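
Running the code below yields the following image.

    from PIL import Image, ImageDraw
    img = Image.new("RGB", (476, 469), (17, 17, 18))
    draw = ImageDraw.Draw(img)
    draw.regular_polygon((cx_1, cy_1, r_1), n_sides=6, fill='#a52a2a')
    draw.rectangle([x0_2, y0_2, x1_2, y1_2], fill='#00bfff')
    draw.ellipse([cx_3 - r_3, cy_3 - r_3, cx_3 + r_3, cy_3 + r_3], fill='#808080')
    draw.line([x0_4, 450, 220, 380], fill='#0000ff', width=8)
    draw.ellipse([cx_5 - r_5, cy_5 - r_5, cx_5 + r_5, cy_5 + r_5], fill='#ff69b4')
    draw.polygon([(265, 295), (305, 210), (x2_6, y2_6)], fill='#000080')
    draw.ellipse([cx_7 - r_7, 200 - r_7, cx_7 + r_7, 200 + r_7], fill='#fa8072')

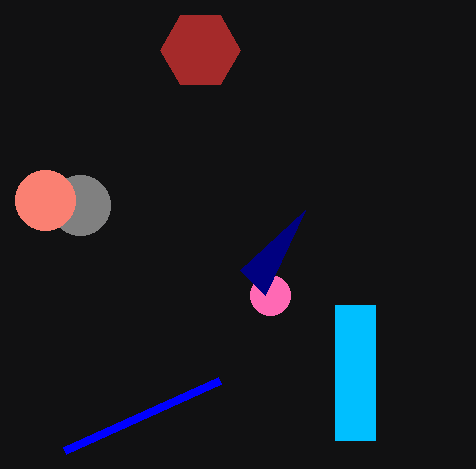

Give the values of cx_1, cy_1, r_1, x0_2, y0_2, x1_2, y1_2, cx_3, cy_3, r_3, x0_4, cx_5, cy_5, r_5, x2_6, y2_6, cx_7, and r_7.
cx_1 = 200, cy_1 = 50, r_1 = 40, x0_2 = 335, y0_2 = 305, x1_2 = 375, y1_2 = 440, cx_3 = 80, cy_3 = 205, r_3 = 30, x0_4 = 65, cx_5 = 270, cy_5 = 295, r_5 = 20, x2_6 = 240, y2_6 = 270, cx_7 = 45, r_7 = 30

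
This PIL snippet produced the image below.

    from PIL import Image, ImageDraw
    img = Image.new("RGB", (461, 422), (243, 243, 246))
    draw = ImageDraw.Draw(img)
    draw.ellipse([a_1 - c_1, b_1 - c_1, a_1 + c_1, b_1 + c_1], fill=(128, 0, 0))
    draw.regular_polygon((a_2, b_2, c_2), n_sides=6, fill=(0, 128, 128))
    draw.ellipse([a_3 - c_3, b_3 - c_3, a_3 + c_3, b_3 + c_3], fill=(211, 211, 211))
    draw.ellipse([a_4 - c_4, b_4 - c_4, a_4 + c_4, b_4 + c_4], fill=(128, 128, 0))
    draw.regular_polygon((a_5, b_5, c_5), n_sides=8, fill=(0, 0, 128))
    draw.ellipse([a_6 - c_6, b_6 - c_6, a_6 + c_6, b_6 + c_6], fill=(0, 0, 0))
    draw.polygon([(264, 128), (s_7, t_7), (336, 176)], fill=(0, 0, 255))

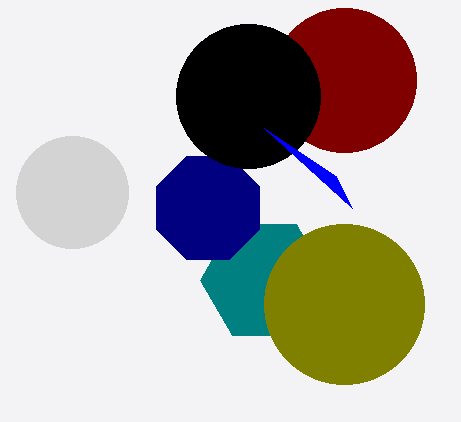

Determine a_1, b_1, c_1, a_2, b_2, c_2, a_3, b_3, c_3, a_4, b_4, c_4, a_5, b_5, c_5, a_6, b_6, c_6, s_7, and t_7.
a_1 = 344
b_1 = 80
c_1 = 72
a_2 = 264
b_2 = 280
c_2 = 64
a_3 = 72
b_3 = 192
c_3 = 56
a_4 = 344
b_4 = 304
c_4 = 80
a_5 = 208
b_5 = 208
c_5 = 56
a_6 = 248
b_6 = 96
c_6 = 72
s_7 = 352
t_7 = 208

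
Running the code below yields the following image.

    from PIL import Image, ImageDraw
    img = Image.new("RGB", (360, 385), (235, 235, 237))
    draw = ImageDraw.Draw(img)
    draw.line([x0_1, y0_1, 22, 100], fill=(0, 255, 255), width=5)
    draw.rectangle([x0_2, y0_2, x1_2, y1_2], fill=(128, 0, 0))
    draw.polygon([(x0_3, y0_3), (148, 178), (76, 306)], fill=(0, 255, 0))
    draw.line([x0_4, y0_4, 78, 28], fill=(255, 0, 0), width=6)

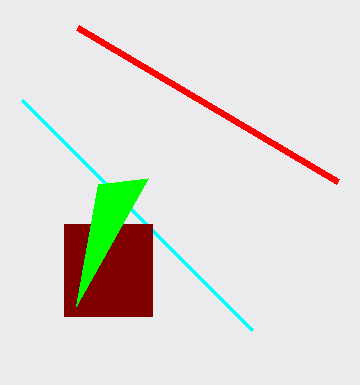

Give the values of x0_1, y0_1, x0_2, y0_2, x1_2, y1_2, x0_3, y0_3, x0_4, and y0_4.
x0_1 = 252; y0_1 = 330; x0_2 = 64; y0_2 = 224; x1_2 = 152; y1_2 = 316; x0_3 = 98; y0_3 = 184; x0_4 = 338; y0_4 = 182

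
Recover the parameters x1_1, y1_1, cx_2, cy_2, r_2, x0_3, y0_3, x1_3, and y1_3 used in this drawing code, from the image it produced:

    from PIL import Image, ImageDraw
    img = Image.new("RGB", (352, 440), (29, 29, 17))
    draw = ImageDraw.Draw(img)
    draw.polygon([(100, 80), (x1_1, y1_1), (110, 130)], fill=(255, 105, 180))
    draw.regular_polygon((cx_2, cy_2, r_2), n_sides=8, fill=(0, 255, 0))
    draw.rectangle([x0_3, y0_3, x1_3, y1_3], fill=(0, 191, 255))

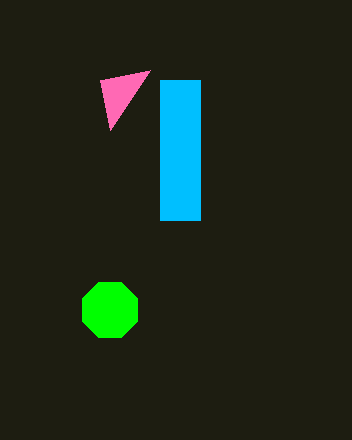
x1_1 = 150
y1_1 = 70
cx_2 = 110
cy_2 = 310
r_2 = 30
x0_3 = 160
y0_3 = 80
x1_3 = 200
y1_3 = 220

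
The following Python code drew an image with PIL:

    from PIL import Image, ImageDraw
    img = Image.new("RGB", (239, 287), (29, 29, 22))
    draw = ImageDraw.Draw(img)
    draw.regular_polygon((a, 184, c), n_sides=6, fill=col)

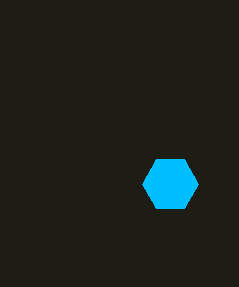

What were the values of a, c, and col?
a = 170; c = 28; col = 'deepskyblue'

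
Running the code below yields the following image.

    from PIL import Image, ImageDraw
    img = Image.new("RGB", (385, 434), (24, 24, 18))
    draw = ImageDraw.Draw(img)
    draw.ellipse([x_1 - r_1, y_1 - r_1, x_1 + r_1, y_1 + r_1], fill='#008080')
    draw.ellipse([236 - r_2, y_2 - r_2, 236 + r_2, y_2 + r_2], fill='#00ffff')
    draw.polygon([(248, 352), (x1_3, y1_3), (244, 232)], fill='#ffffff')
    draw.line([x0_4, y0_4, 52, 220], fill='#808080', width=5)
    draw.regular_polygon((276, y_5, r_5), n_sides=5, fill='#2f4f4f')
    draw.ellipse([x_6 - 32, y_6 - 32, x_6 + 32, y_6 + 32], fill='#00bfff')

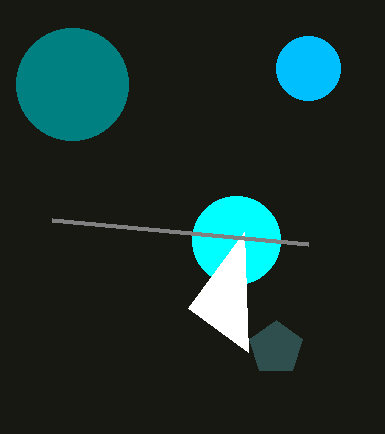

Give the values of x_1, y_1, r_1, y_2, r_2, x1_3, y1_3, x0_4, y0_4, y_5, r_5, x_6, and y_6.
x_1 = 72, y_1 = 84, r_1 = 56, y_2 = 240, r_2 = 44, x1_3 = 188, y1_3 = 308, x0_4 = 308, y0_4 = 244, y_5 = 348, r_5 = 28, x_6 = 308, y_6 = 68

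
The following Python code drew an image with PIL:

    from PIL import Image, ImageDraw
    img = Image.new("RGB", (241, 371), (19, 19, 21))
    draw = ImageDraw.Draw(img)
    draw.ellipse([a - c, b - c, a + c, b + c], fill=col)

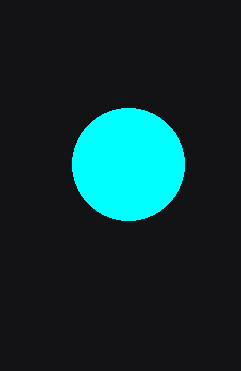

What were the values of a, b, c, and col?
a = 128
b = 164
c = 56
col = 'cyan'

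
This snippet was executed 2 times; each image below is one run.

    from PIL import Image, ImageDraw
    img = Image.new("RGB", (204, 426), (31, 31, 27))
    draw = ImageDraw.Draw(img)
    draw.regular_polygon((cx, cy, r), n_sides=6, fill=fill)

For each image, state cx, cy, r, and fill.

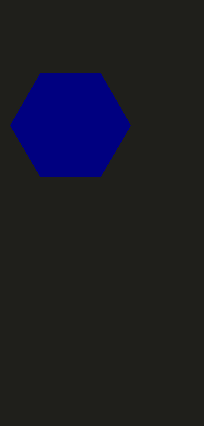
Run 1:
cx = 70; cy = 125; r = 60; fill = 'navy'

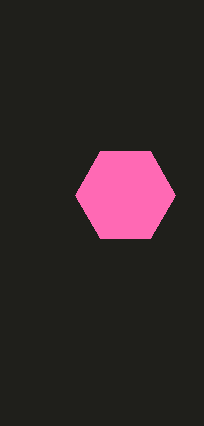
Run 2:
cx = 125
cy = 195
r = 50
fill = 'hotpink'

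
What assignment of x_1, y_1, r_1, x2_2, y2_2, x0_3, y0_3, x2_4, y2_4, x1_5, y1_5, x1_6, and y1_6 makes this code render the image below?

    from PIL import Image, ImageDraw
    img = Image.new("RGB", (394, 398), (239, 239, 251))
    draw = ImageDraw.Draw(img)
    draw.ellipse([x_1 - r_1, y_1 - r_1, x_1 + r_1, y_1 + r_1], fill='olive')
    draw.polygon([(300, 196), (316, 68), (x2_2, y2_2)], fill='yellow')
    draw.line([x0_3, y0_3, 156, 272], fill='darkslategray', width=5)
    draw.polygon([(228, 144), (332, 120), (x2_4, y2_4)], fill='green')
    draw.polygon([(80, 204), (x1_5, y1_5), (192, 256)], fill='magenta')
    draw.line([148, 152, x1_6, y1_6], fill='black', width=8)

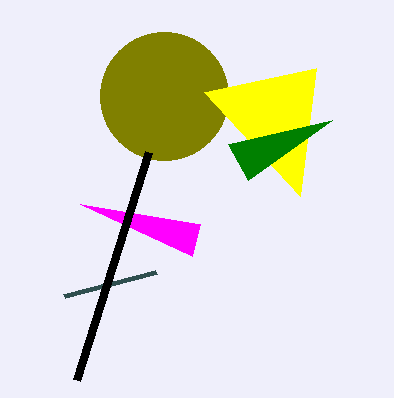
x_1 = 164; y_1 = 96; r_1 = 64; x2_2 = 204; y2_2 = 92; x0_3 = 64; y0_3 = 296; x2_4 = 248; y2_4 = 180; x1_5 = 200; y1_5 = 224; x1_6 = 76; y1_6 = 380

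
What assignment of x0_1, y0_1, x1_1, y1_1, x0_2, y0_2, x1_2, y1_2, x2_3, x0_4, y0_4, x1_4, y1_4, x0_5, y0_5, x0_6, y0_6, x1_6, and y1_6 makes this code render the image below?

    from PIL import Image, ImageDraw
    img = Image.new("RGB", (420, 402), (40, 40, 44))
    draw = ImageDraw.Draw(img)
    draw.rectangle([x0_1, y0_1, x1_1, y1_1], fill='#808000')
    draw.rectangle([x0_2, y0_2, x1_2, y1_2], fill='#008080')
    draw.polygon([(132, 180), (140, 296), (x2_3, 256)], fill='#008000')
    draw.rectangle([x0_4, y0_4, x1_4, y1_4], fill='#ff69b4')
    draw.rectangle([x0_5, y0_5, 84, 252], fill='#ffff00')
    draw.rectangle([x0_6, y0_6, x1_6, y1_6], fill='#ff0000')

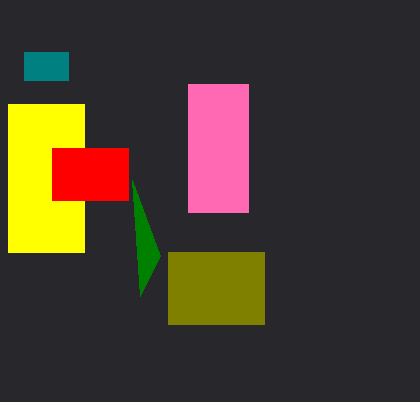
x0_1 = 168
y0_1 = 252
x1_1 = 264
y1_1 = 324
x0_2 = 24
y0_2 = 52
x1_2 = 68
y1_2 = 80
x2_3 = 160
x0_4 = 188
y0_4 = 84
x1_4 = 248
y1_4 = 212
x0_5 = 8
y0_5 = 104
x0_6 = 52
y0_6 = 148
x1_6 = 128
y1_6 = 200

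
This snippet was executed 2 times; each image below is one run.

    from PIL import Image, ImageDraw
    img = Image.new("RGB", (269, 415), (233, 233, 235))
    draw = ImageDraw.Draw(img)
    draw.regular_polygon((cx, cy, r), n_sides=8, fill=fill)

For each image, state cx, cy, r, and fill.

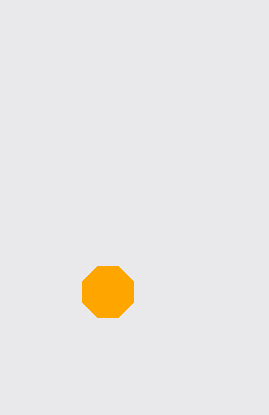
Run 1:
cx = 108
cy = 292
r = 28
fill = 'orange'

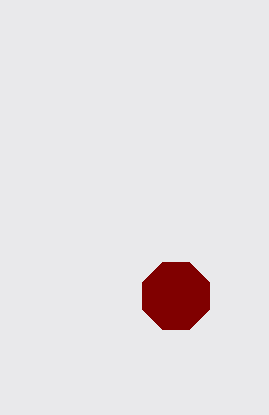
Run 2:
cx = 176; cy = 296; r = 36; fill = 'maroon'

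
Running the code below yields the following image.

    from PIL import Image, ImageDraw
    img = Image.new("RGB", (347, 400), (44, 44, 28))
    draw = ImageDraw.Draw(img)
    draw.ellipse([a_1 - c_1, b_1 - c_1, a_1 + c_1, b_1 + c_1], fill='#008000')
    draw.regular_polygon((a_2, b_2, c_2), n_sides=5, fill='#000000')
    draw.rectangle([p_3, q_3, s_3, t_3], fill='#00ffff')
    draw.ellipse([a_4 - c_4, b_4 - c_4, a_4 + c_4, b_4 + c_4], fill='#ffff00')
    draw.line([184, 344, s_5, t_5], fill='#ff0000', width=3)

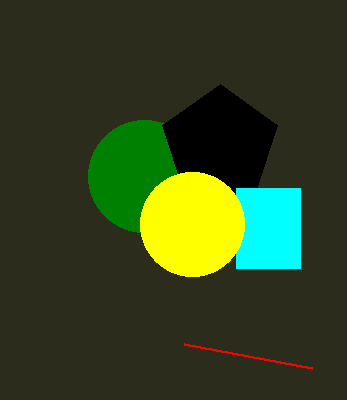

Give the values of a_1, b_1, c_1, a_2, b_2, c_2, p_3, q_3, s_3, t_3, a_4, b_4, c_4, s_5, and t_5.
a_1 = 144
b_1 = 176
c_1 = 56
a_2 = 220
b_2 = 144
c_2 = 60
p_3 = 236
q_3 = 188
s_3 = 300
t_3 = 268
a_4 = 192
b_4 = 224
c_4 = 52
s_5 = 312
t_5 = 368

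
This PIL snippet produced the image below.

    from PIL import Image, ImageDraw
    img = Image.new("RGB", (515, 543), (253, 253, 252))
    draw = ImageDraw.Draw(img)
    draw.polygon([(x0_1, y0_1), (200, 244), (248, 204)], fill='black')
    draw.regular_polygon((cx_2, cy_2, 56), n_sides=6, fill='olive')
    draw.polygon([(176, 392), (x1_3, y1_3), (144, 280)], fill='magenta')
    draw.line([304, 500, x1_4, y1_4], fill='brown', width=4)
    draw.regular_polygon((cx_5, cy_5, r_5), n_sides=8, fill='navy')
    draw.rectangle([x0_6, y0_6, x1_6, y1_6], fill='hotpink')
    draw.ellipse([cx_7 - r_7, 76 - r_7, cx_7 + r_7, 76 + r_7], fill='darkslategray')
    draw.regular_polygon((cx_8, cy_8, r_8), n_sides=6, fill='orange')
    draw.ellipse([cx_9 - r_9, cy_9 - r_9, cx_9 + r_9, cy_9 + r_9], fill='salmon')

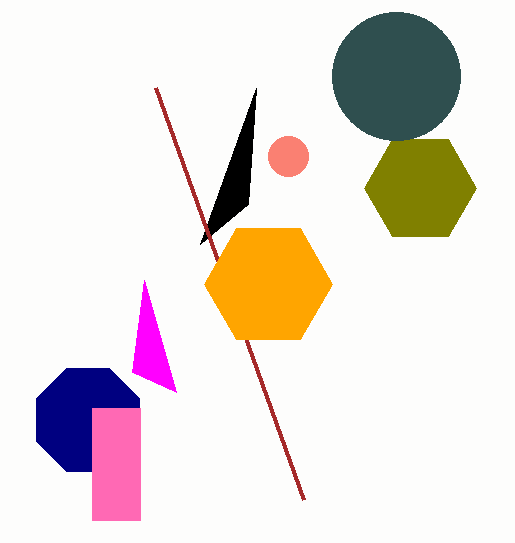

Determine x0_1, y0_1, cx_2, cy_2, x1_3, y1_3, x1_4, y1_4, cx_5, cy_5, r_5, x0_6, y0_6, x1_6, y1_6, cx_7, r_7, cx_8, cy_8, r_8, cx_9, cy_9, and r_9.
x0_1 = 256, y0_1 = 88, cx_2 = 420, cy_2 = 188, x1_3 = 132, y1_3 = 372, x1_4 = 156, y1_4 = 88, cx_5 = 88, cy_5 = 420, r_5 = 56, x0_6 = 92, y0_6 = 408, x1_6 = 140, y1_6 = 520, cx_7 = 396, r_7 = 64, cx_8 = 268, cy_8 = 284, r_8 = 64, cx_9 = 288, cy_9 = 156, r_9 = 20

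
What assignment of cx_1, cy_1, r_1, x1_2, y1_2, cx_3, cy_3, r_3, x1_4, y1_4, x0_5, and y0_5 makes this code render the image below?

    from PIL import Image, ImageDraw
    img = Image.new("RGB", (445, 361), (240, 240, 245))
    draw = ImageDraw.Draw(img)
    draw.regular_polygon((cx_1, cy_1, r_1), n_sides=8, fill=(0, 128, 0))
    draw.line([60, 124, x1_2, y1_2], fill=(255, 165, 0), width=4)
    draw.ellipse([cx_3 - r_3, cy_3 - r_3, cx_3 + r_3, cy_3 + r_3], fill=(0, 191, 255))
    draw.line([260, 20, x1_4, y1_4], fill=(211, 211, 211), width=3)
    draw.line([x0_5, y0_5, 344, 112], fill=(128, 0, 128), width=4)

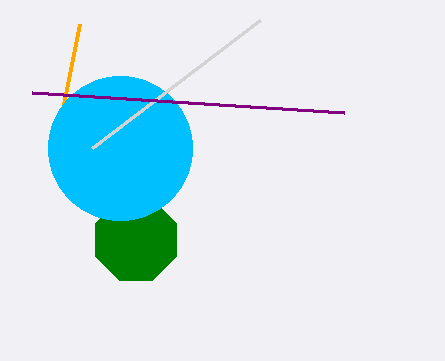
cx_1 = 136; cy_1 = 240; r_1 = 44; x1_2 = 80; y1_2 = 24; cx_3 = 120; cy_3 = 148; r_3 = 72; x1_4 = 92; y1_4 = 148; x0_5 = 32; y0_5 = 92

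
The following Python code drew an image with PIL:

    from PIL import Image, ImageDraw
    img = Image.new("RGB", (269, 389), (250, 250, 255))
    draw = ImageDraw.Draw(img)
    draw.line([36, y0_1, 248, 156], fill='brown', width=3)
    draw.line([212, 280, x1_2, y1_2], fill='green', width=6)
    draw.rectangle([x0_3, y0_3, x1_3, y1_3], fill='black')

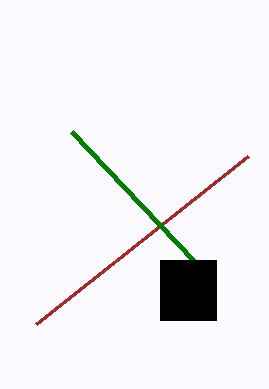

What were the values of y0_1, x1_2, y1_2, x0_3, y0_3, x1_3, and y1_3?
y0_1 = 324
x1_2 = 72
y1_2 = 132
x0_3 = 160
y0_3 = 260
x1_3 = 216
y1_3 = 320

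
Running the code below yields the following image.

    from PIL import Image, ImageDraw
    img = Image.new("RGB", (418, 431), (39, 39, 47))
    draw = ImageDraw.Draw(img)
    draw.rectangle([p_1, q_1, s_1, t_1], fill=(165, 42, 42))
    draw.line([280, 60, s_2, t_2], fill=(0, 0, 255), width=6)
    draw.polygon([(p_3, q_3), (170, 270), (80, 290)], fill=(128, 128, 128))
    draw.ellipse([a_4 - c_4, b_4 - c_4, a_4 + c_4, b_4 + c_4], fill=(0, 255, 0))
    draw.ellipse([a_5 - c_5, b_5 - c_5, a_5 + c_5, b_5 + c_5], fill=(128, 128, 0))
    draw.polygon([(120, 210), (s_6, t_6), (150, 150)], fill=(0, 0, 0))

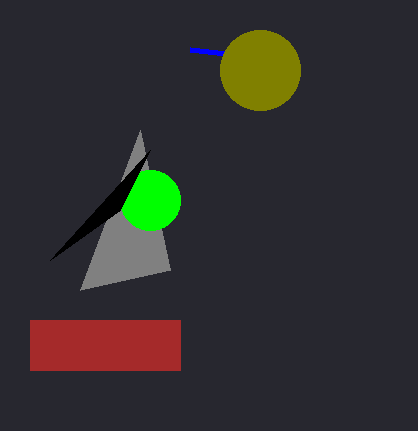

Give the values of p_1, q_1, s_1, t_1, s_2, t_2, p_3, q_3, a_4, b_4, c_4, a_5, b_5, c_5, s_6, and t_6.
p_1 = 30; q_1 = 320; s_1 = 180; t_1 = 370; s_2 = 190; t_2 = 50; p_3 = 140; q_3 = 130; a_4 = 150; b_4 = 200; c_4 = 30; a_5 = 260; b_5 = 70; c_5 = 40; s_6 = 50; t_6 = 260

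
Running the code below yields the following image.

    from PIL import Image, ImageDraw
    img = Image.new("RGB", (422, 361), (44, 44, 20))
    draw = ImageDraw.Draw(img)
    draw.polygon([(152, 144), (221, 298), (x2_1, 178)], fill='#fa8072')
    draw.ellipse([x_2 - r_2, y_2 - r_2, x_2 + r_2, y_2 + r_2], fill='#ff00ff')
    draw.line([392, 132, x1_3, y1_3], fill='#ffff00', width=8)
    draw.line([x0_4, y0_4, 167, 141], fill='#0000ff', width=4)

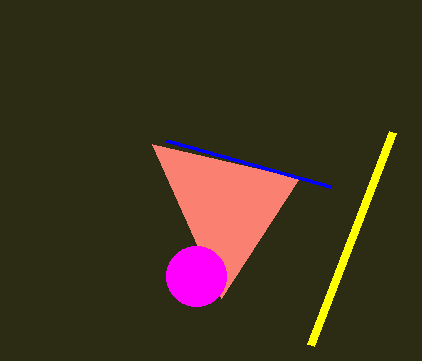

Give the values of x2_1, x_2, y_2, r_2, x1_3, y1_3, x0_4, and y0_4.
x2_1 = 299; x_2 = 196; y_2 = 276; r_2 = 30; x1_3 = 310; y1_3 = 345; x0_4 = 331; y0_4 = 187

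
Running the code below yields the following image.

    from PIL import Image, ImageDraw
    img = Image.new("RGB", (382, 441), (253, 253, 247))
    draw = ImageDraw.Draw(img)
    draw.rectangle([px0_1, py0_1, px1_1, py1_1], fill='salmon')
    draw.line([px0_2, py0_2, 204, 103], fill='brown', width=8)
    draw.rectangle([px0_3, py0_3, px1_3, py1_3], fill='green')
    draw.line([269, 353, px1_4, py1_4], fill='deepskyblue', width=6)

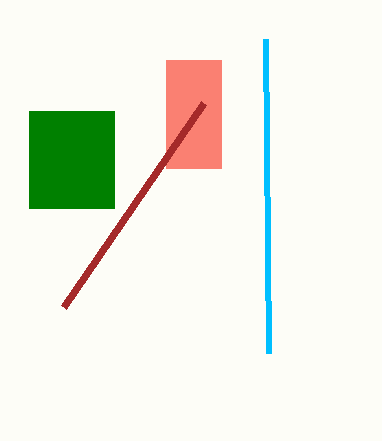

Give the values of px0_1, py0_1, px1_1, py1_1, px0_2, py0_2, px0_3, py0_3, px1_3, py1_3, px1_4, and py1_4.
px0_1 = 166; py0_1 = 60; px1_1 = 221; py1_1 = 168; px0_2 = 64; py0_2 = 307; px0_3 = 29; py0_3 = 111; px1_3 = 114; py1_3 = 208; px1_4 = 266; py1_4 = 39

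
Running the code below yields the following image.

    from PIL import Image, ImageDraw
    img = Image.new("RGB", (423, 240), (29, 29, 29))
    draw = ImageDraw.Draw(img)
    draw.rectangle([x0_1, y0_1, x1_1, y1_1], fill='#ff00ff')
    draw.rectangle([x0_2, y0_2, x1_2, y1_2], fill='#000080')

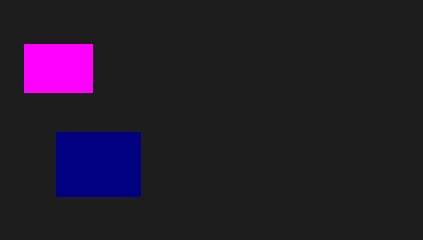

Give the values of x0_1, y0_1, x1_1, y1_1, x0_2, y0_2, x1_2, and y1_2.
x0_1 = 24, y0_1 = 44, x1_1 = 92, y1_1 = 92, x0_2 = 56, y0_2 = 132, x1_2 = 140, y1_2 = 196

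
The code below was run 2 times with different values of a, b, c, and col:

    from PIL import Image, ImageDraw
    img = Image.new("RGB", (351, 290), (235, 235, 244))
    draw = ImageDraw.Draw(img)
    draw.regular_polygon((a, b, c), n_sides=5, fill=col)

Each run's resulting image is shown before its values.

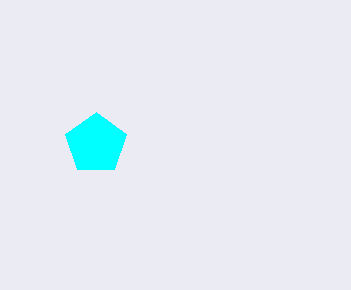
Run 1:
a = 96, b = 144, c = 32, col = 'cyan'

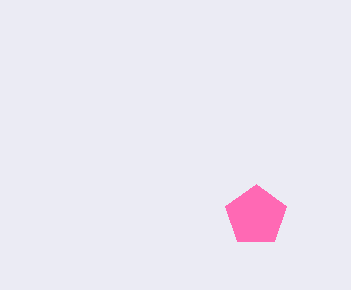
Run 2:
a = 256; b = 216; c = 32; col = 'hotpink'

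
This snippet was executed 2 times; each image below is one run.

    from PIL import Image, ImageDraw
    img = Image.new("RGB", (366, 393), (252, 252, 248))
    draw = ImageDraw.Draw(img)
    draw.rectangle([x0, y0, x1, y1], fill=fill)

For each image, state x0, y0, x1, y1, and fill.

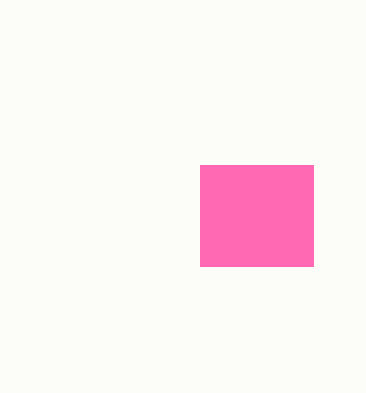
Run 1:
x0 = 200
y0 = 165
x1 = 313
y1 = 266
fill = 'hotpink'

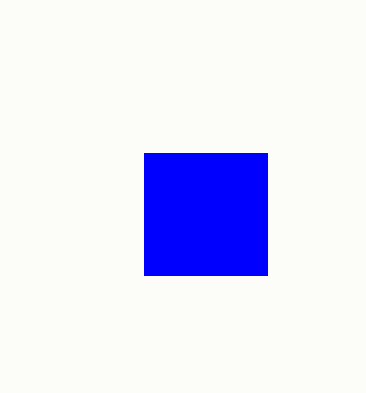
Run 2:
x0 = 144
y0 = 153
x1 = 267
y1 = 275
fill = 'blue'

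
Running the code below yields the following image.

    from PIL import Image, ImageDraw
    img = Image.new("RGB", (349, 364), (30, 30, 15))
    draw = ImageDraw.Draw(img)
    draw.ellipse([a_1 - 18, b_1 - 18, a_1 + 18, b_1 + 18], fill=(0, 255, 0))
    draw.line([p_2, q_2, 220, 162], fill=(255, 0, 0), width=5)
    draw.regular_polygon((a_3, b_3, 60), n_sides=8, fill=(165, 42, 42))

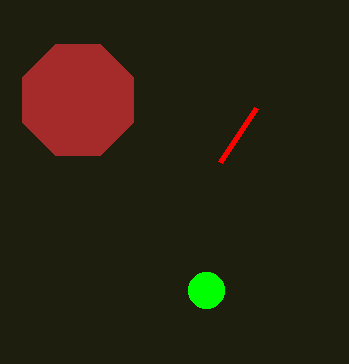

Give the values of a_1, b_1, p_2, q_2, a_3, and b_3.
a_1 = 206, b_1 = 290, p_2 = 256, q_2 = 108, a_3 = 78, b_3 = 100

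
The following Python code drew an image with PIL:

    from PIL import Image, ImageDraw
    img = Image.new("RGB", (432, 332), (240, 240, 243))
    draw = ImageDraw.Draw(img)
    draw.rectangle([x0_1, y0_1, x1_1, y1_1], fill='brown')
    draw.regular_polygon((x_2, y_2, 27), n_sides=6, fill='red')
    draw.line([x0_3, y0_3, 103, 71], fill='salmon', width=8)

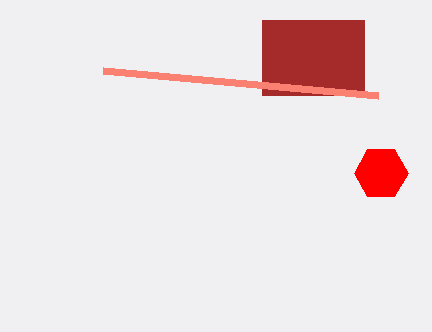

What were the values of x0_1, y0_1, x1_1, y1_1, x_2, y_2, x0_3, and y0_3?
x0_1 = 262, y0_1 = 20, x1_1 = 364, y1_1 = 95, x_2 = 381, y_2 = 173, x0_3 = 378, y0_3 = 96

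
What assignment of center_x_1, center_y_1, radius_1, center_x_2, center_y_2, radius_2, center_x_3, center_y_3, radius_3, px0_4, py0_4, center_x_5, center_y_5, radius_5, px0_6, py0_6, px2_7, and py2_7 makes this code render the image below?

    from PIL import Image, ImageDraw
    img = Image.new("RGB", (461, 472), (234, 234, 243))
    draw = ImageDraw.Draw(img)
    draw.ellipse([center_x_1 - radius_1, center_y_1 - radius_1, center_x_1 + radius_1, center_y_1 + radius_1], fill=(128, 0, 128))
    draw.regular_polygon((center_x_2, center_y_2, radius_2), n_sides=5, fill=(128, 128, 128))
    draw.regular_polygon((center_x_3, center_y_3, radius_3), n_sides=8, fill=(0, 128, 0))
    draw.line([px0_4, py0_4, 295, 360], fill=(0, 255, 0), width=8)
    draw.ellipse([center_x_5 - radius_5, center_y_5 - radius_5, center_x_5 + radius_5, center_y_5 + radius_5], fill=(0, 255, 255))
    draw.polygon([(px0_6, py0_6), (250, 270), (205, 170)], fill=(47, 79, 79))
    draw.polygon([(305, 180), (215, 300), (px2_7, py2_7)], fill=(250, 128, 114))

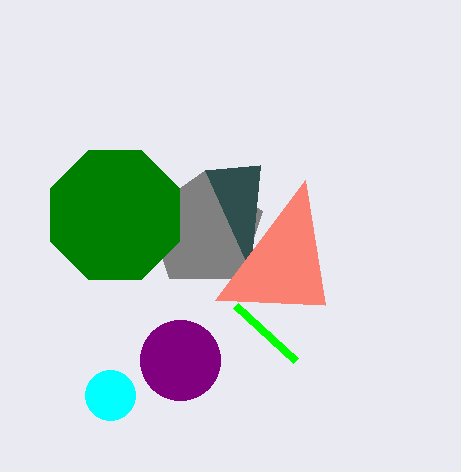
center_x_1 = 180
center_y_1 = 360
radius_1 = 40
center_x_2 = 205
center_y_2 = 230
radius_2 = 60
center_x_3 = 115
center_y_3 = 215
radius_3 = 70
px0_4 = 235
py0_4 = 305
center_x_5 = 110
center_y_5 = 395
radius_5 = 25
px0_6 = 260
py0_6 = 165
px2_7 = 325
py2_7 = 305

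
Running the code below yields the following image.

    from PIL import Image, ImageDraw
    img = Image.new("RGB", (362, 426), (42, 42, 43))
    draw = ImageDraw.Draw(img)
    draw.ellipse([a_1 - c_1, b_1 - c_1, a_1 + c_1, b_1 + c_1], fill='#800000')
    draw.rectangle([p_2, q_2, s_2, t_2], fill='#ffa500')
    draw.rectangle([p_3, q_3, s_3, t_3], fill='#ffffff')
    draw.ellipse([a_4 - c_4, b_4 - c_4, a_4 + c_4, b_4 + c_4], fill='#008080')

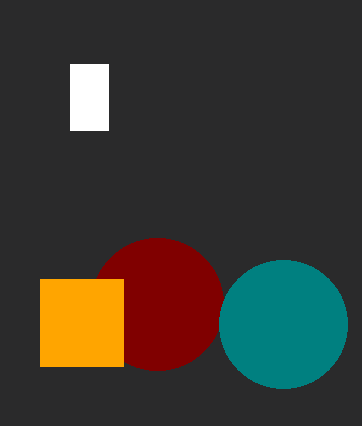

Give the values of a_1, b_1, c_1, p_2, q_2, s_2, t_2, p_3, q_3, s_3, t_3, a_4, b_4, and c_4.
a_1 = 157, b_1 = 304, c_1 = 66, p_2 = 40, q_2 = 279, s_2 = 123, t_2 = 366, p_3 = 70, q_3 = 64, s_3 = 108, t_3 = 130, a_4 = 283, b_4 = 324, c_4 = 64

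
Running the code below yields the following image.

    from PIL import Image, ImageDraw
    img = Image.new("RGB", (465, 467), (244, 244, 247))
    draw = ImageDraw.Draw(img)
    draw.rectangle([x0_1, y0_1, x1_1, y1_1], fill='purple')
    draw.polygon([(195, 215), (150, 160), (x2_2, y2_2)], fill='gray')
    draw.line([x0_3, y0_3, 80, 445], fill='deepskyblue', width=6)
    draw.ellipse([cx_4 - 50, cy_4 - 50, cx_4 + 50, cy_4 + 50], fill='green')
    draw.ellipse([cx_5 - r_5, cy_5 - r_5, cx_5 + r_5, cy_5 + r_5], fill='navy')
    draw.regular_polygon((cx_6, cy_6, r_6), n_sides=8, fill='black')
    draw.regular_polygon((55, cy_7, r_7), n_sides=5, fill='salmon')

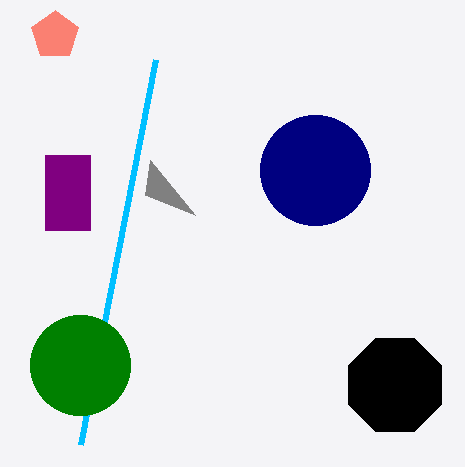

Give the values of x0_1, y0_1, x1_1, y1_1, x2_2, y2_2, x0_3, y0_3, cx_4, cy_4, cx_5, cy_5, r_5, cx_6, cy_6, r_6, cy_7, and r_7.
x0_1 = 45, y0_1 = 155, x1_1 = 90, y1_1 = 230, x2_2 = 145, y2_2 = 195, x0_3 = 155, y0_3 = 60, cx_4 = 80, cy_4 = 365, cx_5 = 315, cy_5 = 170, r_5 = 55, cx_6 = 395, cy_6 = 385, r_6 = 50, cy_7 = 35, r_7 = 25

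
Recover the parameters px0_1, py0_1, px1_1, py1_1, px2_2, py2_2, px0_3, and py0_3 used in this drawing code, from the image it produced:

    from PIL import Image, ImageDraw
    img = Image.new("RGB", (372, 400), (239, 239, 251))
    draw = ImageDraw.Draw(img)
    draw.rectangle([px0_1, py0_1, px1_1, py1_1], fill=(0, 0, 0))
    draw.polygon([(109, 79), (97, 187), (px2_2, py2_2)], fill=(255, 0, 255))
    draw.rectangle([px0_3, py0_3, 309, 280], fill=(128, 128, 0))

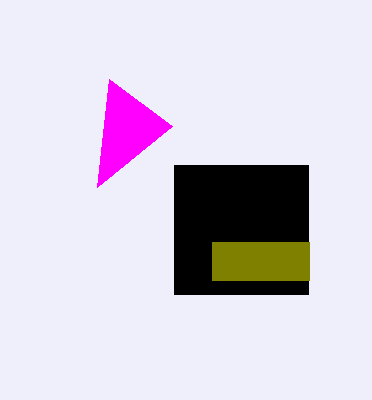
px0_1 = 174, py0_1 = 165, px1_1 = 308, py1_1 = 294, px2_2 = 172, py2_2 = 126, px0_3 = 212, py0_3 = 242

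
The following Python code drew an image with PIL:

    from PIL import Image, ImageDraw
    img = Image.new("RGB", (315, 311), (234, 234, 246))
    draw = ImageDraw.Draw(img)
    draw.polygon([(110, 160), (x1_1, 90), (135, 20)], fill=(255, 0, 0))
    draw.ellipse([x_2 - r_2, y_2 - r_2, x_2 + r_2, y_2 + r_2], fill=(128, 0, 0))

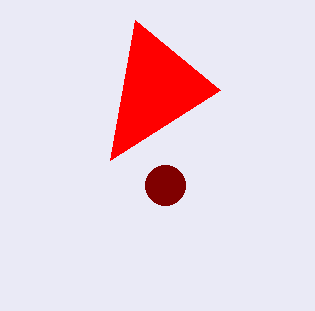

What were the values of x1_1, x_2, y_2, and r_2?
x1_1 = 220, x_2 = 165, y_2 = 185, r_2 = 20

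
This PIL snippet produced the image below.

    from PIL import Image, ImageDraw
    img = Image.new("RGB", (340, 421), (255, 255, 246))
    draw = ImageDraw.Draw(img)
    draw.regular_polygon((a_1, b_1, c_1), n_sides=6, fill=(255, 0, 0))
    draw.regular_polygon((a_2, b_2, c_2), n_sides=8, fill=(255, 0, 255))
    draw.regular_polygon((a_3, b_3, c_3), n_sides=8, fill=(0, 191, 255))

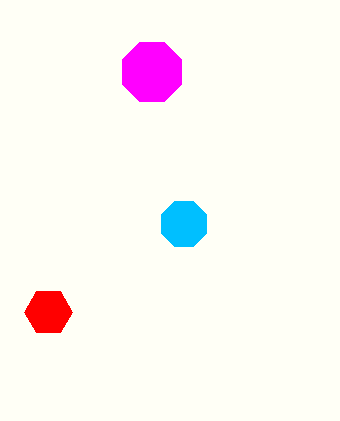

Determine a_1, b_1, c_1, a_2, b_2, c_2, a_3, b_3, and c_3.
a_1 = 48; b_1 = 312; c_1 = 24; a_2 = 152; b_2 = 72; c_2 = 32; a_3 = 184; b_3 = 224; c_3 = 24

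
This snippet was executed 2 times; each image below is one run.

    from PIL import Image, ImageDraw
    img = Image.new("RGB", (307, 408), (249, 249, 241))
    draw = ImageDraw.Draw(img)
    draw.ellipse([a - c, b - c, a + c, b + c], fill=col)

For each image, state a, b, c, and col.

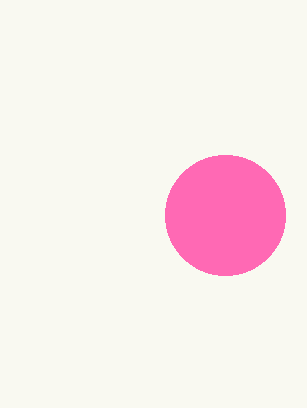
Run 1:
a = 225, b = 215, c = 60, col = 'hotpink'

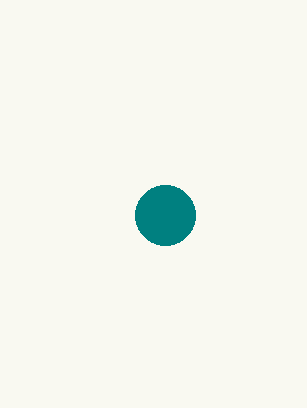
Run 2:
a = 165
b = 215
c = 30
col = 'teal'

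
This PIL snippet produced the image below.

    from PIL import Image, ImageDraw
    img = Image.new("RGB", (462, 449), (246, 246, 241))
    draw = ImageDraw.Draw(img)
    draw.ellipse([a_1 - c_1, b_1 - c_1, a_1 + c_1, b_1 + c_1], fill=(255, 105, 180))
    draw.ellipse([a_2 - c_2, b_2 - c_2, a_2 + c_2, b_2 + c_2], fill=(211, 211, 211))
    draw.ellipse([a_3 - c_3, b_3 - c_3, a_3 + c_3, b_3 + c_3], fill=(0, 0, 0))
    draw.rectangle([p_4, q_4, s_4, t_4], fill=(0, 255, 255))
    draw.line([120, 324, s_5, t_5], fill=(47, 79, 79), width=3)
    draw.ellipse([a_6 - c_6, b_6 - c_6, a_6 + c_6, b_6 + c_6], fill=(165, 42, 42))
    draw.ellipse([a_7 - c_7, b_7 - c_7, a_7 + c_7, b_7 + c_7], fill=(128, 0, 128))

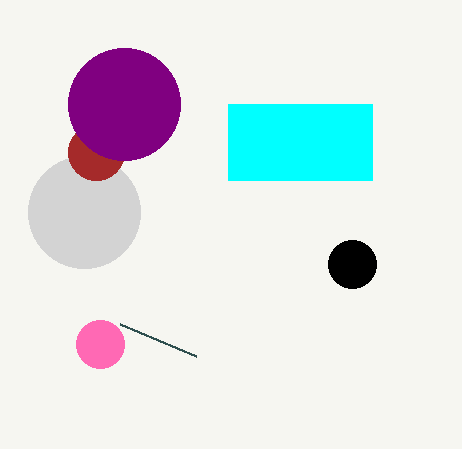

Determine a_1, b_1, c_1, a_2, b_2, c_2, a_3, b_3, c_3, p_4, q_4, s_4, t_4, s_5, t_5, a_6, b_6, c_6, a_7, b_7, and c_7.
a_1 = 100, b_1 = 344, c_1 = 24, a_2 = 84, b_2 = 212, c_2 = 56, a_3 = 352, b_3 = 264, c_3 = 24, p_4 = 228, q_4 = 104, s_4 = 372, t_4 = 180, s_5 = 196, t_5 = 356, a_6 = 96, b_6 = 152, c_6 = 28, a_7 = 124, b_7 = 104, c_7 = 56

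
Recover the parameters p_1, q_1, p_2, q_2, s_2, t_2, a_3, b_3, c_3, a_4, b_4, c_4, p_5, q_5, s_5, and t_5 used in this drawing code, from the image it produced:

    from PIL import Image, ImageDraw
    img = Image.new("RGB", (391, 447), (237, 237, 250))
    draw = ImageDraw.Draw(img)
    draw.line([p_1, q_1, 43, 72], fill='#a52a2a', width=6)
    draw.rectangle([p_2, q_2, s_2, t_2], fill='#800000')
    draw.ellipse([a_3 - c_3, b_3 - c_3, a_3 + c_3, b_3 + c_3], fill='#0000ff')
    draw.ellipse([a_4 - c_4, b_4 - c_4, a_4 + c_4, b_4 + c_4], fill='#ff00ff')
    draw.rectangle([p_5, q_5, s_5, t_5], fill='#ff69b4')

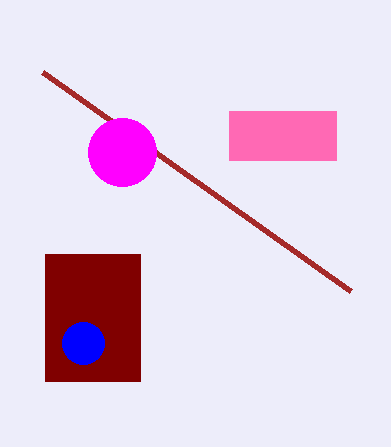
p_1 = 351; q_1 = 291; p_2 = 45; q_2 = 254; s_2 = 140; t_2 = 381; a_3 = 83; b_3 = 343; c_3 = 21; a_4 = 122; b_4 = 152; c_4 = 34; p_5 = 229; q_5 = 111; s_5 = 336; t_5 = 160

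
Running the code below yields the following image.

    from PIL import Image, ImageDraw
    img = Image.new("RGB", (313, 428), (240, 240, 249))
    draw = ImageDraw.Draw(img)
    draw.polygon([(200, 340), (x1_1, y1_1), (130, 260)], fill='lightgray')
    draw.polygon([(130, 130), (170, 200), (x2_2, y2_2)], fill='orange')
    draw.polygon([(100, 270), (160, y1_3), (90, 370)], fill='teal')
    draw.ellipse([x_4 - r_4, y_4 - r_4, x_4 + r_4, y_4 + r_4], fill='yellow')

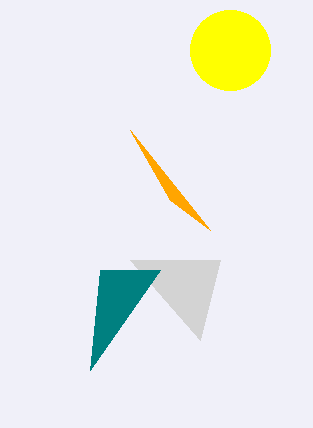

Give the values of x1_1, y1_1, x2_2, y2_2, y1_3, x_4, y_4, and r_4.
x1_1 = 220; y1_1 = 260; x2_2 = 210; y2_2 = 230; y1_3 = 270; x_4 = 230; y_4 = 50; r_4 = 40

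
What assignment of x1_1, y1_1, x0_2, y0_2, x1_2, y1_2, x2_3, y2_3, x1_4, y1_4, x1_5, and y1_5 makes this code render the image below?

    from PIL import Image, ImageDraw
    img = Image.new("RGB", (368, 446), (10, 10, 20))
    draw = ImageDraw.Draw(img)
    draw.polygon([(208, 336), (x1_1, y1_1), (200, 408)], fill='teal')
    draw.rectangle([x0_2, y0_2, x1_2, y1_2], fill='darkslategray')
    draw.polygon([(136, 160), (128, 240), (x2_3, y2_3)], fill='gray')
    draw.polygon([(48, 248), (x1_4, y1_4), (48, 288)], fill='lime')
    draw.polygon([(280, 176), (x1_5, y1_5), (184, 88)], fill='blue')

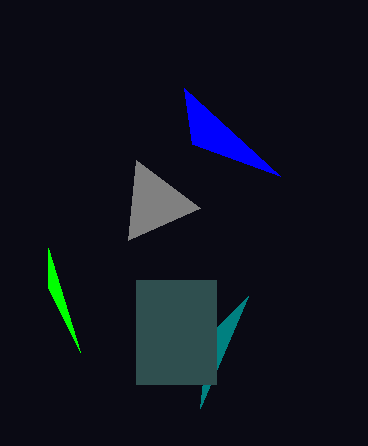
x1_1 = 248; y1_1 = 296; x0_2 = 136; y0_2 = 280; x1_2 = 216; y1_2 = 384; x2_3 = 200; y2_3 = 208; x1_4 = 80; y1_4 = 352; x1_5 = 192; y1_5 = 144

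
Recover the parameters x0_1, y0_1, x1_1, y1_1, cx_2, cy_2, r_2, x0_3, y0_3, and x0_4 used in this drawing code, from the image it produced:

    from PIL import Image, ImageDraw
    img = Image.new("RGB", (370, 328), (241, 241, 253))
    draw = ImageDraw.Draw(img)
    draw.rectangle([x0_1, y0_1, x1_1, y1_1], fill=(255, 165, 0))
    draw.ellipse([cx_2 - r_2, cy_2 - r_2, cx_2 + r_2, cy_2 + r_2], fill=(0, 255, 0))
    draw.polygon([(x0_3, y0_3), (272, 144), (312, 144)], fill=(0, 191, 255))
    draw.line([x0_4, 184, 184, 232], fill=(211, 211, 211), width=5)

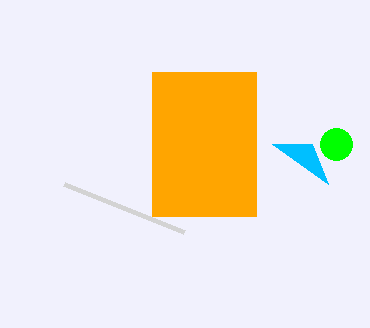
x0_1 = 152, y0_1 = 72, x1_1 = 256, y1_1 = 216, cx_2 = 336, cy_2 = 144, r_2 = 16, x0_3 = 328, y0_3 = 184, x0_4 = 64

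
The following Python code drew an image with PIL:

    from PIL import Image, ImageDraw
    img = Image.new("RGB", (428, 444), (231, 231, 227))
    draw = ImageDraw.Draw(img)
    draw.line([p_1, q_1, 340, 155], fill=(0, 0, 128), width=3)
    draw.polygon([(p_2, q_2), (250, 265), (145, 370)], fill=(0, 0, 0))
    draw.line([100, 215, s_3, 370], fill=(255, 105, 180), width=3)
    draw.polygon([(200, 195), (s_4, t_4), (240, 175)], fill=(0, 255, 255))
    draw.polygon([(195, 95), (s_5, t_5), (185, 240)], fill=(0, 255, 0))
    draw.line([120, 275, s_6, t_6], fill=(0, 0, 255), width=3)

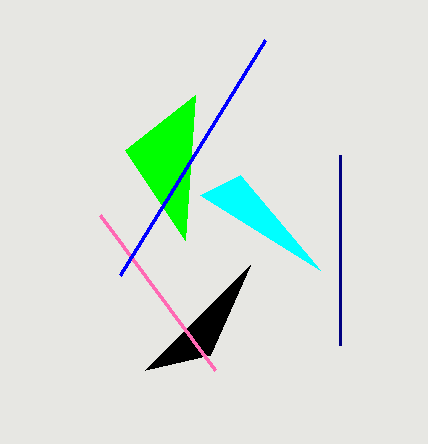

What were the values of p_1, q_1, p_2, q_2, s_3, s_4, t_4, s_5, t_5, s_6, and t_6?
p_1 = 340; q_1 = 345; p_2 = 210; q_2 = 355; s_3 = 215; s_4 = 320; t_4 = 270; s_5 = 125; t_5 = 150; s_6 = 265; t_6 = 40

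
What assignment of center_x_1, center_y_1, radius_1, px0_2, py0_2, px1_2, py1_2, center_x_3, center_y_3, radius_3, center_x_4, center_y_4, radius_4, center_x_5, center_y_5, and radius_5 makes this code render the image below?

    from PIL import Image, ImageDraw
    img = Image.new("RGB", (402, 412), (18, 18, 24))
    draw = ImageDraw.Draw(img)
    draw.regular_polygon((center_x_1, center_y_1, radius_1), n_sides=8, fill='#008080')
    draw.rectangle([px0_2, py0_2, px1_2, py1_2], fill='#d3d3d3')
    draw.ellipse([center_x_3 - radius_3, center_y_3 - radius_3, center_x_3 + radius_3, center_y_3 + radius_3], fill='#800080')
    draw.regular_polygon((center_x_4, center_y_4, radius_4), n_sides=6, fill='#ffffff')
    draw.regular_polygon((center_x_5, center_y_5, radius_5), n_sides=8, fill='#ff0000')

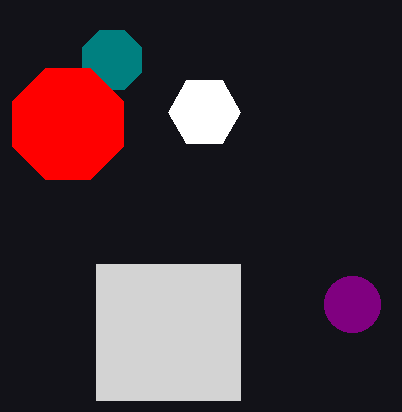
center_x_1 = 112; center_y_1 = 60; radius_1 = 32; px0_2 = 96; py0_2 = 264; px1_2 = 240; py1_2 = 400; center_x_3 = 352; center_y_3 = 304; radius_3 = 28; center_x_4 = 204; center_y_4 = 112; radius_4 = 36; center_x_5 = 68; center_y_5 = 124; radius_5 = 60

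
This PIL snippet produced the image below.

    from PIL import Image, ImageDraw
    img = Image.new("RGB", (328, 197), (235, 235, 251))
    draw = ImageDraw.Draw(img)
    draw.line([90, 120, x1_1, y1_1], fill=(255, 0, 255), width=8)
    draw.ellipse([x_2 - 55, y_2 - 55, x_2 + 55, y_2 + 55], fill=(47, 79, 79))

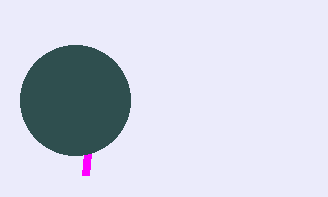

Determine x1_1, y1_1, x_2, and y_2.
x1_1 = 85; y1_1 = 175; x_2 = 75; y_2 = 100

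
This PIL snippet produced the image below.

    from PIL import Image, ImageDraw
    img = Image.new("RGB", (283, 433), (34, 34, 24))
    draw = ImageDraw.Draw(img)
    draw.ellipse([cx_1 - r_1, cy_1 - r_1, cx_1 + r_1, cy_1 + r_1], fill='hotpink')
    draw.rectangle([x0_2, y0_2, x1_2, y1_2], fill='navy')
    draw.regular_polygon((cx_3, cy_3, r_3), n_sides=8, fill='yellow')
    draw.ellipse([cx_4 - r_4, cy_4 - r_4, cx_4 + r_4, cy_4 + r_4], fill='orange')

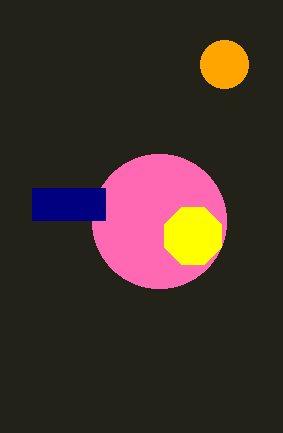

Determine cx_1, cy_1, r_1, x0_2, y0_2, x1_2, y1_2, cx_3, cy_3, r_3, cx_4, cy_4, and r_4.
cx_1 = 159; cy_1 = 221; r_1 = 67; x0_2 = 32; y0_2 = 188; x1_2 = 105; y1_2 = 220; cx_3 = 193; cy_3 = 236; r_3 = 31; cx_4 = 224; cy_4 = 64; r_4 = 24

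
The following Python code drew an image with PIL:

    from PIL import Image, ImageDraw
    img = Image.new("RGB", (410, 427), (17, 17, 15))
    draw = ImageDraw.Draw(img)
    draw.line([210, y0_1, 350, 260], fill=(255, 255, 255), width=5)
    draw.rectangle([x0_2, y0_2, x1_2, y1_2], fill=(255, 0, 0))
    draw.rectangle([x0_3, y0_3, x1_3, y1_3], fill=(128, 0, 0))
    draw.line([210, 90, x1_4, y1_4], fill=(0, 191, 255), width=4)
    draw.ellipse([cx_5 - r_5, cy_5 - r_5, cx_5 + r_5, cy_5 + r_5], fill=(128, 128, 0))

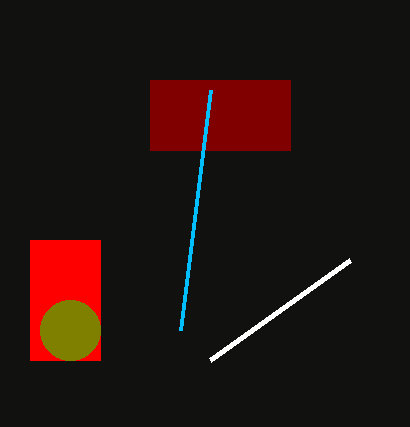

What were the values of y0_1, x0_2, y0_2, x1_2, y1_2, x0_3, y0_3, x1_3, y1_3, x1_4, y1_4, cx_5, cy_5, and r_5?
y0_1 = 360; x0_2 = 30; y0_2 = 240; x1_2 = 100; y1_2 = 360; x0_3 = 150; y0_3 = 80; x1_3 = 290; y1_3 = 150; x1_4 = 180; y1_4 = 330; cx_5 = 70; cy_5 = 330; r_5 = 30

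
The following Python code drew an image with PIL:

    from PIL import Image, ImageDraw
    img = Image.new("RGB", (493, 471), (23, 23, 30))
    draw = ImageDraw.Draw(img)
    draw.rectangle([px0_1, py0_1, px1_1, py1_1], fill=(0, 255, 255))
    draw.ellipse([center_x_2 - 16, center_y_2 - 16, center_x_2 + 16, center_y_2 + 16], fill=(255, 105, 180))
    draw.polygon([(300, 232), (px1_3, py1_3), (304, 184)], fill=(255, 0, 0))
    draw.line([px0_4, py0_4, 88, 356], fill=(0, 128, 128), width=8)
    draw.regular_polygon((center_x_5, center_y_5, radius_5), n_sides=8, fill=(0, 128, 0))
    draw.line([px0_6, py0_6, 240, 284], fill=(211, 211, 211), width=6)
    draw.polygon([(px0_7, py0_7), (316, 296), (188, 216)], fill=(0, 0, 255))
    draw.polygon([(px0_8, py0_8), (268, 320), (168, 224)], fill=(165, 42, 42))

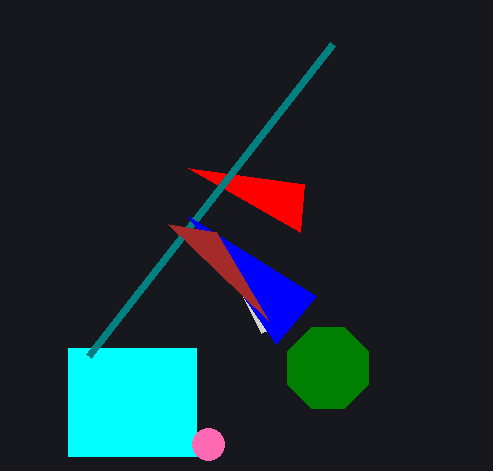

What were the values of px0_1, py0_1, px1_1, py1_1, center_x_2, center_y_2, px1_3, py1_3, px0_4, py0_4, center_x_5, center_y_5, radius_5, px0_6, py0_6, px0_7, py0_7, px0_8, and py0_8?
px0_1 = 68; py0_1 = 348; px1_1 = 196; py1_1 = 456; center_x_2 = 208; center_y_2 = 444; px1_3 = 188; py1_3 = 168; px0_4 = 332; py0_4 = 44; center_x_5 = 328; center_y_5 = 368; radius_5 = 44; px0_6 = 264; py0_6 = 332; px0_7 = 276; py0_7 = 344; px0_8 = 216; py0_8 = 232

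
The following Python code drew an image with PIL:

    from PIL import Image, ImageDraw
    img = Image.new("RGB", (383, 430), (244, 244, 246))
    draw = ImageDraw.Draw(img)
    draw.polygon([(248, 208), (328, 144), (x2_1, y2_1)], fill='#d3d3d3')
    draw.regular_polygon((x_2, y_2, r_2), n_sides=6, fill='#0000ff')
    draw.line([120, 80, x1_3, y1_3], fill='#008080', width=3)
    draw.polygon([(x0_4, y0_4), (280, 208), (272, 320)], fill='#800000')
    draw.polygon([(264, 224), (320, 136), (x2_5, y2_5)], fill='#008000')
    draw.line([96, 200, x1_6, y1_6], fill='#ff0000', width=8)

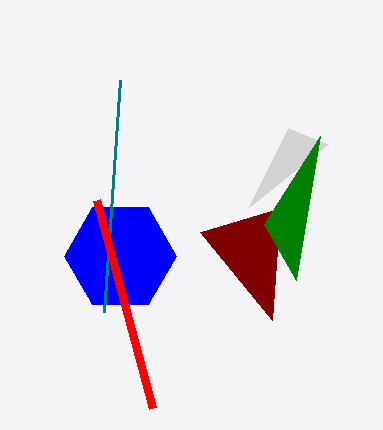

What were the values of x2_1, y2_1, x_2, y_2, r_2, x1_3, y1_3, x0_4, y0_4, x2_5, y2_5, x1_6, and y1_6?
x2_1 = 288, y2_1 = 128, x_2 = 120, y_2 = 256, r_2 = 56, x1_3 = 104, y1_3 = 312, x0_4 = 200, y0_4 = 232, x2_5 = 296, y2_5 = 280, x1_6 = 152, y1_6 = 408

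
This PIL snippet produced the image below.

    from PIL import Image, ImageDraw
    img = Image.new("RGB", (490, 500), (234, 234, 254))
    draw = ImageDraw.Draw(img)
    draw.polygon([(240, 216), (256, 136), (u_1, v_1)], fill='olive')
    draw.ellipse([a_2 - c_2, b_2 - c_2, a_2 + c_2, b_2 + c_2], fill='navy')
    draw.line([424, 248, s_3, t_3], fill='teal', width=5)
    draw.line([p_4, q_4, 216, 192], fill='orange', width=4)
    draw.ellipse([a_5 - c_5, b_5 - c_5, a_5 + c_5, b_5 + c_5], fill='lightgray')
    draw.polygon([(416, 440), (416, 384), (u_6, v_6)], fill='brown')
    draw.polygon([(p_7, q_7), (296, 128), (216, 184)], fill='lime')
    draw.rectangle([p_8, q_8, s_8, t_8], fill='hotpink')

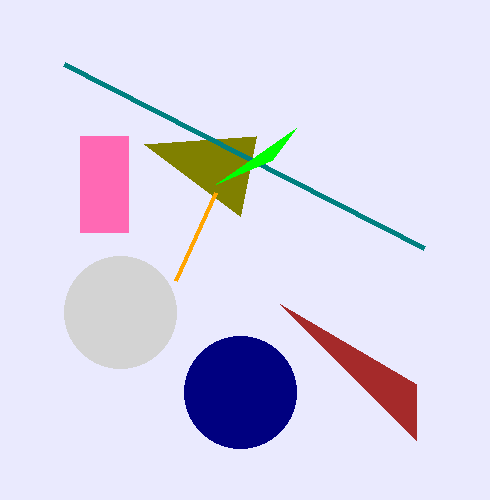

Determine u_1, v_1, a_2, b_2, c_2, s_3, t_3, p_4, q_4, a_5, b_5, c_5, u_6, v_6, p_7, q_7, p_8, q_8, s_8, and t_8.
u_1 = 144; v_1 = 144; a_2 = 240; b_2 = 392; c_2 = 56; s_3 = 64; t_3 = 64; p_4 = 176; q_4 = 280; a_5 = 120; b_5 = 312; c_5 = 56; u_6 = 280; v_6 = 304; p_7 = 272; q_7 = 160; p_8 = 80; q_8 = 136; s_8 = 128; t_8 = 232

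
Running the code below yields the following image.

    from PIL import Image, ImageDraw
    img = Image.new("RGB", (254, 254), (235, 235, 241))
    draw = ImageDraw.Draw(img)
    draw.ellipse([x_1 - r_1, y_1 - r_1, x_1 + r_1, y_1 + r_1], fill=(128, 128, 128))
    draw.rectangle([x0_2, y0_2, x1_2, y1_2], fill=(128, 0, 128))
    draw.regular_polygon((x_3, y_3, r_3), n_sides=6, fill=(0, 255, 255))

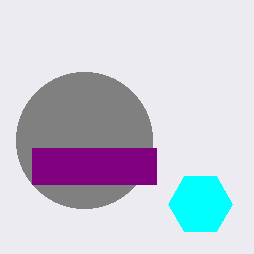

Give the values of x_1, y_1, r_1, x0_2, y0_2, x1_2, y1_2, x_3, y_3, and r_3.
x_1 = 84
y_1 = 140
r_1 = 68
x0_2 = 32
y0_2 = 148
x1_2 = 156
y1_2 = 184
x_3 = 200
y_3 = 204
r_3 = 32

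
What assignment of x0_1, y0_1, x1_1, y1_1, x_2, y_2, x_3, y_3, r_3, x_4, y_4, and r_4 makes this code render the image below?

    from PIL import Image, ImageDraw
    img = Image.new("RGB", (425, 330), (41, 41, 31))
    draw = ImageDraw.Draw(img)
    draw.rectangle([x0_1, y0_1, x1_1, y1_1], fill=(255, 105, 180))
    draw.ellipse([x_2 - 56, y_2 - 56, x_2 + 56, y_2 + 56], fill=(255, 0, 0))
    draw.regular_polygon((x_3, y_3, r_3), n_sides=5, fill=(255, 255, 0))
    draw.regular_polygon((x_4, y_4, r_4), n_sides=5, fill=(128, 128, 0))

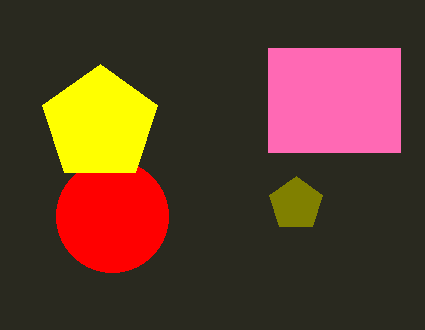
x0_1 = 268, y0_1 = 48, x1_1 = 400, y1_1 = 152, x_2 = 112, y_2 = 216, x_3 = 100, y_3 = 124, r_3 = 60, x_4 = 296, y_4 = 204, r_4 = 28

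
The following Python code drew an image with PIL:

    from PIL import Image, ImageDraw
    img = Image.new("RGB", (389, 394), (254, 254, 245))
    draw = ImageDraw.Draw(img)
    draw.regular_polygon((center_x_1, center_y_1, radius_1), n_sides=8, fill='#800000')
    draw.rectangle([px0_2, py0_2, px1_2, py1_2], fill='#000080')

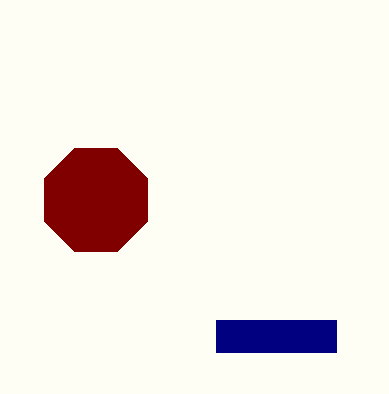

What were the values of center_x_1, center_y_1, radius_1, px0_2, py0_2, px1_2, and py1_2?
center_x_1 = 96; center_y_1 = 200; radius_1 = 56; px0_2 = 216; py0_2 = 320; px1_2 = 336; py1_2 = 352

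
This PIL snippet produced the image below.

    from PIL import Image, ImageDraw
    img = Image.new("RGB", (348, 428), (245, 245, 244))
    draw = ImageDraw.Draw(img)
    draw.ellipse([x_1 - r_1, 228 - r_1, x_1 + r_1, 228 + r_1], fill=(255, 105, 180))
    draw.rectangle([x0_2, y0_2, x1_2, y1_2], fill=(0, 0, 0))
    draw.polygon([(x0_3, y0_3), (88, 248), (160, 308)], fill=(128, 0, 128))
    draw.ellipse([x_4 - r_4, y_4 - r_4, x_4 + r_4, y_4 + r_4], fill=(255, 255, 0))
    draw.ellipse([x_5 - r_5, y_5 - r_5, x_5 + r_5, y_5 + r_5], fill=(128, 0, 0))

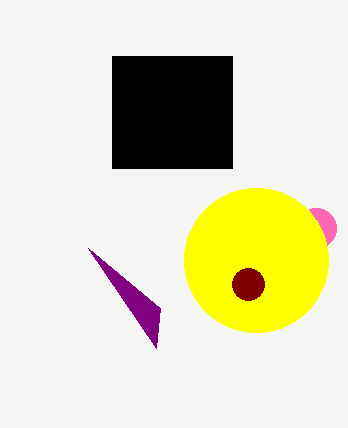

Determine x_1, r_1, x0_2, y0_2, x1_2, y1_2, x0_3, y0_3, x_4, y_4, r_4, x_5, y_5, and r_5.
x_1 = 316; r_1 = 20; x0_2 = 112; y0_2 = 56; x1_2 = 232; y1_2 = 168; x0_3 = 156; y0_3 = 348; x_4 = 256; y_4 = 260; r_4 = 72; x_5 = 248; y_5 = 284; r_5 = 16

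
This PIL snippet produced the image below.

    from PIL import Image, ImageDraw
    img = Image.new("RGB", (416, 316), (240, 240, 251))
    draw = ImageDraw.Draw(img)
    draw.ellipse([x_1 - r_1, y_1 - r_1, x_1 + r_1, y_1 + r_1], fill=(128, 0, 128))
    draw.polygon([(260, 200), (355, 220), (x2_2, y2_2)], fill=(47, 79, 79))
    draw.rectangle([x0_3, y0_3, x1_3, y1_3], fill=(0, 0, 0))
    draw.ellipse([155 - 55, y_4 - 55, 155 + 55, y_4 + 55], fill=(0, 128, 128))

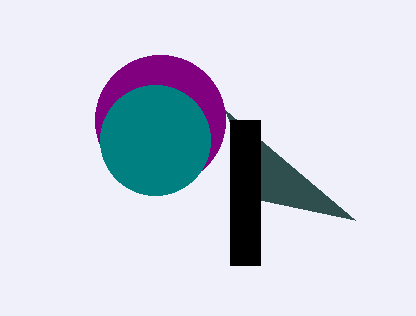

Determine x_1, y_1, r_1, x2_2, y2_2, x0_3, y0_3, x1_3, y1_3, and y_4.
x_1 = 160
y_1 = 120
r_1 = 65
x2_2 = 225
y2_2 = 110
x0_3 = 230
y0_3 = 120
x1_3 = 260
y1_3 = 265
y_4 = 140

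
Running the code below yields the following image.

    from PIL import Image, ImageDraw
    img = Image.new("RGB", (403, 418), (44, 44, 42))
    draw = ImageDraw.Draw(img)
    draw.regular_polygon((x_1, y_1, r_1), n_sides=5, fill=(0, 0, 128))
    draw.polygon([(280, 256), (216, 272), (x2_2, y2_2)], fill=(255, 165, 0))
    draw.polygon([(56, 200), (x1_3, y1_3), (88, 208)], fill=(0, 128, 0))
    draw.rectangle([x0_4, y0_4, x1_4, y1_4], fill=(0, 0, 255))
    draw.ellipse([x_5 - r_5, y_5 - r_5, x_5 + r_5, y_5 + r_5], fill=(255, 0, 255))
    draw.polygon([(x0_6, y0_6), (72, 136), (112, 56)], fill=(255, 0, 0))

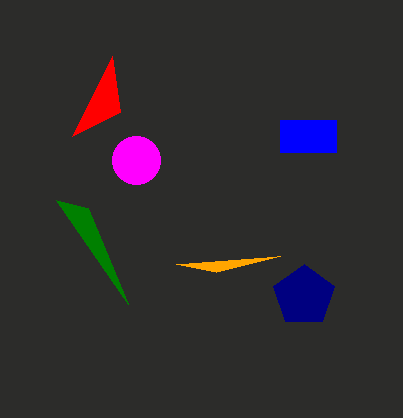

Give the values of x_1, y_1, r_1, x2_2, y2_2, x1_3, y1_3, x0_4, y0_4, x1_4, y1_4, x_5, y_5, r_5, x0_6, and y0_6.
x_1 = 304; y_1 = 296; r_1 = 32; x2_2 = 176; y2_2 = 264; x1_3 = 128; y1_3 = 304; x0_4 = 280; y0_4 = 120; x1_4 = 336; y1_4 = 152; x_5 = 136; y_5 = 160; r_5 = 24; x0_6 = 120; y0_6 = 112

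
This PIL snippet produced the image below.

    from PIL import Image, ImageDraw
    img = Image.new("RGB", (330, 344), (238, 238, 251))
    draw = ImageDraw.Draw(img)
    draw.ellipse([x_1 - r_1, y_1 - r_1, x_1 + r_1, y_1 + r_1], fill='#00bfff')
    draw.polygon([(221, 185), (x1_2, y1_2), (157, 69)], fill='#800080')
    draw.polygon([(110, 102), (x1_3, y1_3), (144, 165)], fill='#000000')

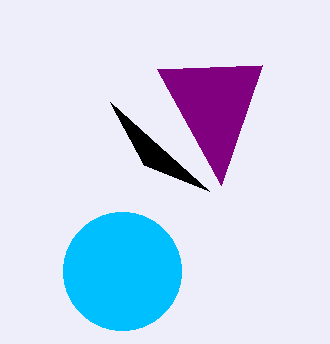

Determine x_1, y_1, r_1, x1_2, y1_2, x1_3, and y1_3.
x_1 = 122; y_1 = 271; r_1 = 59; x1_2 = 262; y1_2 = 65; x1_3 = 209; y1_3 = 191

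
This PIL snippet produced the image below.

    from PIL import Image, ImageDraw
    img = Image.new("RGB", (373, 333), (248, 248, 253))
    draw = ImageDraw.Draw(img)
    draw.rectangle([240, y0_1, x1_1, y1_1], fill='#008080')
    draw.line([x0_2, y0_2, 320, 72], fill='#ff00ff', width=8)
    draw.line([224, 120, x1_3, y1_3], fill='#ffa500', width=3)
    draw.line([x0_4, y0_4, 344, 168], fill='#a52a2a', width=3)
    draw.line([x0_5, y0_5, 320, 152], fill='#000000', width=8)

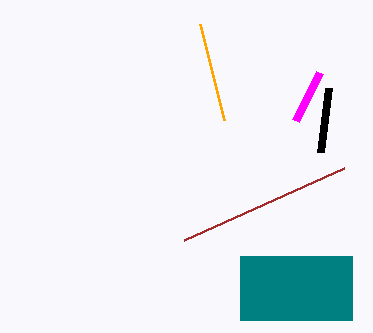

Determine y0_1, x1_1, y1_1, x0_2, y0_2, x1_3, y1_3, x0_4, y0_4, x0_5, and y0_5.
y0_1 = 256, x1_1 = 352, y1_1 = 320, x0_2 = 296, y0_2 = 120, x1_3 = 200, y1_3 = 24, x0_4 = 184, y0_4 = 240, x0_5 = 328, y0_5 = 88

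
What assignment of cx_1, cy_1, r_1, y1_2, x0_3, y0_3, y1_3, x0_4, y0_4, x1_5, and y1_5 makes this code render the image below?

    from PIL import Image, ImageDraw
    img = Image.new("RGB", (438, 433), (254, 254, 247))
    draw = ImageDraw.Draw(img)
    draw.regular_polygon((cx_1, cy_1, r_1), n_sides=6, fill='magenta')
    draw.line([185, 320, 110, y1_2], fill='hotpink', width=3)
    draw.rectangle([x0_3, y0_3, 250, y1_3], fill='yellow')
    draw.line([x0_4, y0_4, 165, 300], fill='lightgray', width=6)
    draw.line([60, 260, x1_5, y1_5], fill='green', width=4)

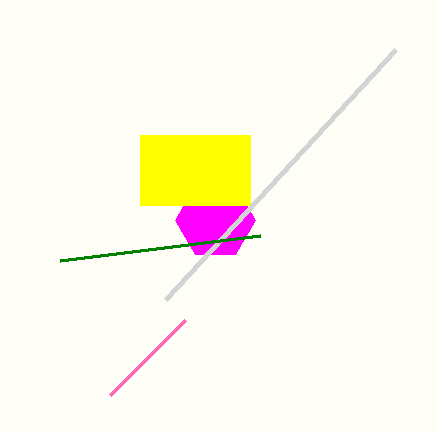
cx_1 = 215
cy_1 = 220
r_1 = 40
y1_2 = 395
x0_3 = 140
y0_3 = 135
y1_3 = 205
x0_4 = 395
y0_4 = 50
x1_5 = 260
y1_5 = 235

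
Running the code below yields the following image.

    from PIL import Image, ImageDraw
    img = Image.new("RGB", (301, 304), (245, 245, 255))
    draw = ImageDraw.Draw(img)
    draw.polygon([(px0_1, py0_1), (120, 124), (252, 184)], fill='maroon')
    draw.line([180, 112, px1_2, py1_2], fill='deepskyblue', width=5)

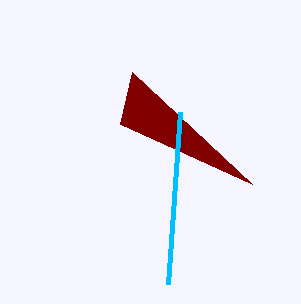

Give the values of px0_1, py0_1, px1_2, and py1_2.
px0_1 = 132, py0_1 = 72, px1_2 = 168, py1_2 = 284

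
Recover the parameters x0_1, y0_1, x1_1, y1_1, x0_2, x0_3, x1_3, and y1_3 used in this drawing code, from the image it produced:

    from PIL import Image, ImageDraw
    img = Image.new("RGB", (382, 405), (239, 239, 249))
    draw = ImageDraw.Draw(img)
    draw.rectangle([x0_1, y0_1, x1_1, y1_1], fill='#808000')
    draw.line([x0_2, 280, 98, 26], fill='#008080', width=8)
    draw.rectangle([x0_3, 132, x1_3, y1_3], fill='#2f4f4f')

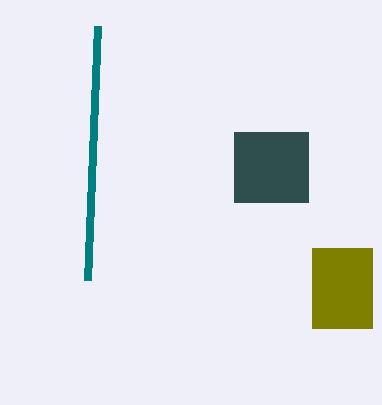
x0_1 = 312; y0_1 = 248; x1_1 = 372; y1_1 = 328; x0_2 = 88; x0_3 = 234; x1_3 = 308; y1_3 = 202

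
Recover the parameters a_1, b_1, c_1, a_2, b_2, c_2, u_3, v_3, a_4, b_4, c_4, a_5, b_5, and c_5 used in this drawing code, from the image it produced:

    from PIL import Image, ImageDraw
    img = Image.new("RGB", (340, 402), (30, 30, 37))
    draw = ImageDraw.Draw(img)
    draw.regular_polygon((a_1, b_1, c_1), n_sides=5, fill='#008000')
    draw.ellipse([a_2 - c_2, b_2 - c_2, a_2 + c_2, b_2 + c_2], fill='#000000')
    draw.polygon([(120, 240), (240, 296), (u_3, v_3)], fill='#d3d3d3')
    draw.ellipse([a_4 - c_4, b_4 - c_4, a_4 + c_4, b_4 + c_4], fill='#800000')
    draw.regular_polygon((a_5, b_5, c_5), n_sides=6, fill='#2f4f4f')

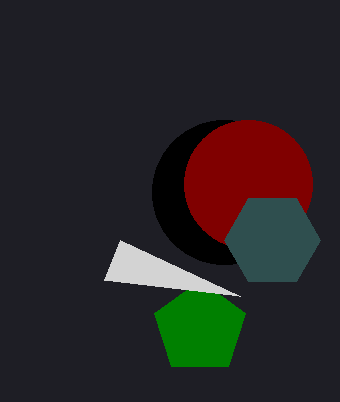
a_1 = 200; b_1 = 328; c_1 = 48; a_2 = 224; b_2 = 192; c_2 = 72; u_3 = 104; v_3 = 280; a_4 = 248; b_4 = 184; c_4 = 64; a_5 = 272; b_5 = 240; c_5 = 48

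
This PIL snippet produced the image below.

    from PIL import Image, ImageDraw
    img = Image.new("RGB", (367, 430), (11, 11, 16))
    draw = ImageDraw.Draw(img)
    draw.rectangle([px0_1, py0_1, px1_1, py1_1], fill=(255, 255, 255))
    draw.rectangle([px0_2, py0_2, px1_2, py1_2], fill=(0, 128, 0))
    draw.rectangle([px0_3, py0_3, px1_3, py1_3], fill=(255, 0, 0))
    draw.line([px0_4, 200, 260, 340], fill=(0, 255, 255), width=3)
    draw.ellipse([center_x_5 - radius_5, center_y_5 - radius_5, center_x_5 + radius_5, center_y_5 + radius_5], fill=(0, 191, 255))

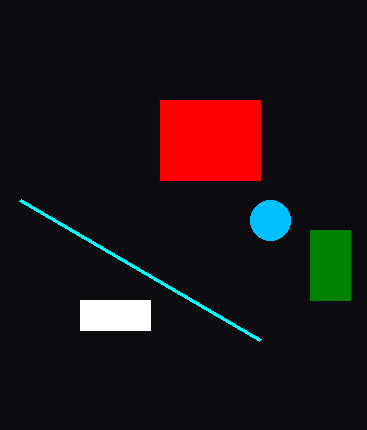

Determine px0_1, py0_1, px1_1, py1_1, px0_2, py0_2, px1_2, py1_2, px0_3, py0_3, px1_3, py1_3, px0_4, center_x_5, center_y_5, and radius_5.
px0_1 = 80, py0_1 = 300, px1_1 = 150, py1_1 = 330, px0_2 = 310, py0_2 = 230, px1_2 = 350, py1_2 = 300, px0_3 = 160, py0_3 = 100, px1_3 = 260, py1_3 = 180, px0_4 = 20, center_x_5 = 270, center_y_5 = 220, radius_5 = 20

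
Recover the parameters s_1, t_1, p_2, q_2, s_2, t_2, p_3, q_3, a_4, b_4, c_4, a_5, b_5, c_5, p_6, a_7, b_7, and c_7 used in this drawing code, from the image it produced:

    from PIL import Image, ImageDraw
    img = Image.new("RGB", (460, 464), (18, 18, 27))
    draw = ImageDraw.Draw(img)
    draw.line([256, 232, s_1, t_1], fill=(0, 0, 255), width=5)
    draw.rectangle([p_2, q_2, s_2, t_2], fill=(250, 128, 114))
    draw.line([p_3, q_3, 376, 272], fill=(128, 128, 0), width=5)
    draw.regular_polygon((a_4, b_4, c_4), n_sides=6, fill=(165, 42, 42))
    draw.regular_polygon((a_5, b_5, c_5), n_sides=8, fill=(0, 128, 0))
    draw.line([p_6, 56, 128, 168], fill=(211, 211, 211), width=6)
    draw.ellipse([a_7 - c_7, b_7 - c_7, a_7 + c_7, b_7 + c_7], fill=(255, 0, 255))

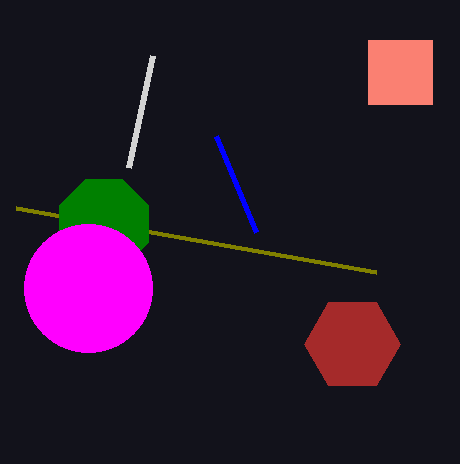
s_1 = 216
t_1 = 136
p_2 = 368
q_2 = 40
s_2 = 432
t_2 = 104
p_3 = 16
q_3 = 208
a_4 = 352
b_4 = 344
c_4 = 48
a_5 = 104
b_5 = 224
c_5 = 48
p_6 = 152
a_7 = 88
b_7 = 288
c_7 = 64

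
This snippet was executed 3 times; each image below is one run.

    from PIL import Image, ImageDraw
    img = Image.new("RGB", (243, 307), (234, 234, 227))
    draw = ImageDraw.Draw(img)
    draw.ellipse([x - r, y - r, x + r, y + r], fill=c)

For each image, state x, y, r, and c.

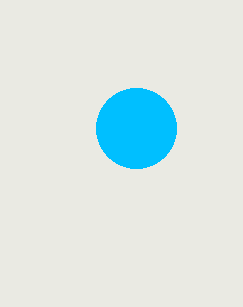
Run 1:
x = 136; y = 128; r = 40; c = 'deepskyblue'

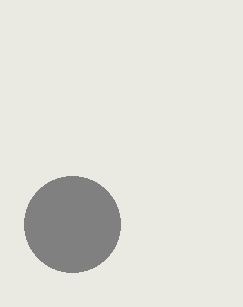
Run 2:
x = 72
y = 224
r = 48
c = 'gray'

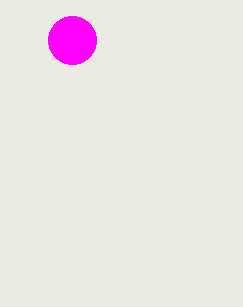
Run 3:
x = 72; y = 40; r = 24; c = 'magenta'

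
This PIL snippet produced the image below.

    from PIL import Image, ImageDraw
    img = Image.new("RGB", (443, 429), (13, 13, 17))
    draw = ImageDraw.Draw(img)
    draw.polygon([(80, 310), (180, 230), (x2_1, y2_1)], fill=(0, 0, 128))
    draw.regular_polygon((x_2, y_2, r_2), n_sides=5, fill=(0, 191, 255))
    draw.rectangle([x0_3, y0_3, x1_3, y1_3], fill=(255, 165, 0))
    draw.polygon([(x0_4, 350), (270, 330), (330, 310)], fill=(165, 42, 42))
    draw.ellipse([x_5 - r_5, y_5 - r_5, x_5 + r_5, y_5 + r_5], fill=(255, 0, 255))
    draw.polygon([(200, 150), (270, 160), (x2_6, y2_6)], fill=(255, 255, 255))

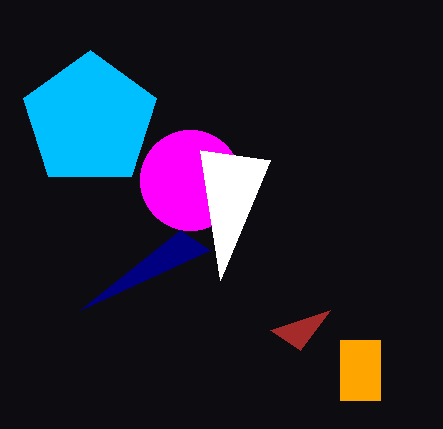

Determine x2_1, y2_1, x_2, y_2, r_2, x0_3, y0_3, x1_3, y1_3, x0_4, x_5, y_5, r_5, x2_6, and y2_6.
x2_1 = 210; y2_1 = 250; x_2 = 90; y_2 = 120; r_2 = 70; x0_3 = 340; y0_3 = 340; x1_3 = 380; y1_3 = 400; x0_4 = 300; x_5 = 190; y_5 = 180; r_5 = 50; x2_6 = 220; y2_6 = 280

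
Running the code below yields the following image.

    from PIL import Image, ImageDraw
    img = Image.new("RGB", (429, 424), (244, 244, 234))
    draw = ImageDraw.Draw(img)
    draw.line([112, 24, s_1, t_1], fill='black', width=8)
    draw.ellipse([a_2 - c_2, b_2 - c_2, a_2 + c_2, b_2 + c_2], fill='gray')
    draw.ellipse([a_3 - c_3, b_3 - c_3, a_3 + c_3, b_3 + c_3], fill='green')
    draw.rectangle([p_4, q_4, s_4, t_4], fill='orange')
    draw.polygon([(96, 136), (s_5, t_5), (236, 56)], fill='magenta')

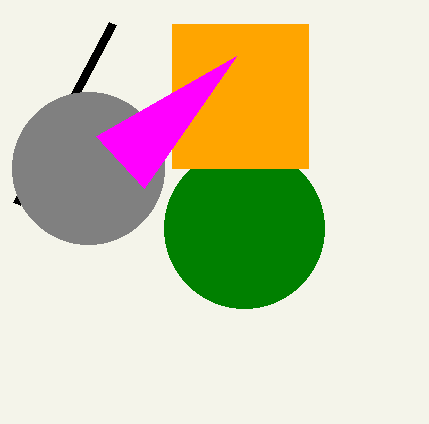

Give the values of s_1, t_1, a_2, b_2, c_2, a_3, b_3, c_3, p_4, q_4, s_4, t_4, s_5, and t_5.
s_1 = 16
t_1 = 204
a_2 = 88
b_2 = 168
c_2 = 76
a_3 = 244
b_3 = 228
c_3 = 80
p_4 = 172
q_4 = 24
s_4 = 308
t_4 = 168
s_5 = 144
t_5 = 188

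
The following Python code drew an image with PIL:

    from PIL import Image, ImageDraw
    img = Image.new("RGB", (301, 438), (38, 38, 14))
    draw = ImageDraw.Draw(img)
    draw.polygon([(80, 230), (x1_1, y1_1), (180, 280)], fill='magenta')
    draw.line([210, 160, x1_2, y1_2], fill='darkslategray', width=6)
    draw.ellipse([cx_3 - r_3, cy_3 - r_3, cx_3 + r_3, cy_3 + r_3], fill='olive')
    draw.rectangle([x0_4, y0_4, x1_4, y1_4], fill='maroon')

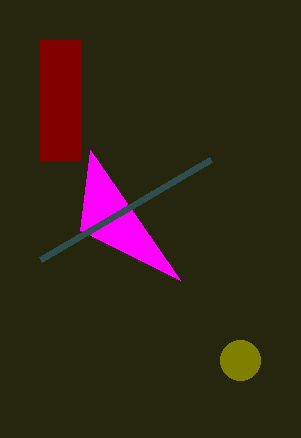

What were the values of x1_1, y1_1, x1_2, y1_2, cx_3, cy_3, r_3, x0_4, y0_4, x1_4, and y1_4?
x1_1 = 90; y1_1 = 150; x1_2 = 40; y1_2 = 260; cx_3 = 240; cy_3 = 360; r_3 = 20; x0_4 = 40; y0_4 = 40; x1_4 = 80; y1_4 = 160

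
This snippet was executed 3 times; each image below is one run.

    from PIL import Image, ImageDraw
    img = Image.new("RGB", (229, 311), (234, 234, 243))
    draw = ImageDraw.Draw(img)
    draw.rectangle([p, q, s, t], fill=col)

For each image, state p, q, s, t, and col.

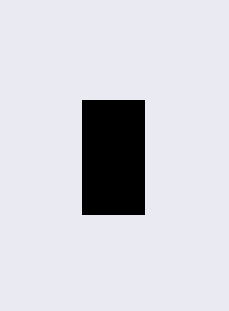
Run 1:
p = 82
q = 100
s = 144
t = 214
col = 'black'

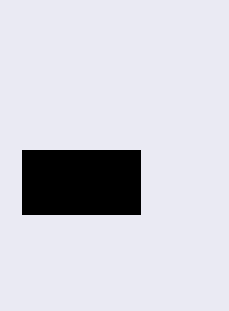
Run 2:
p = 22; q = 150; s = 140; t = 214; col = 'black'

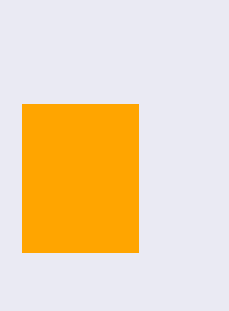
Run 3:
p = 22, q = 104, s = 138, t = 252, col = 'orange'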